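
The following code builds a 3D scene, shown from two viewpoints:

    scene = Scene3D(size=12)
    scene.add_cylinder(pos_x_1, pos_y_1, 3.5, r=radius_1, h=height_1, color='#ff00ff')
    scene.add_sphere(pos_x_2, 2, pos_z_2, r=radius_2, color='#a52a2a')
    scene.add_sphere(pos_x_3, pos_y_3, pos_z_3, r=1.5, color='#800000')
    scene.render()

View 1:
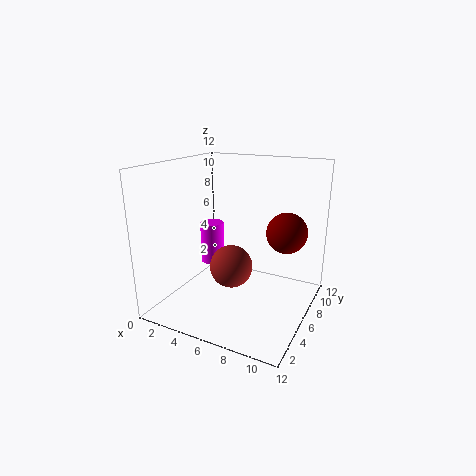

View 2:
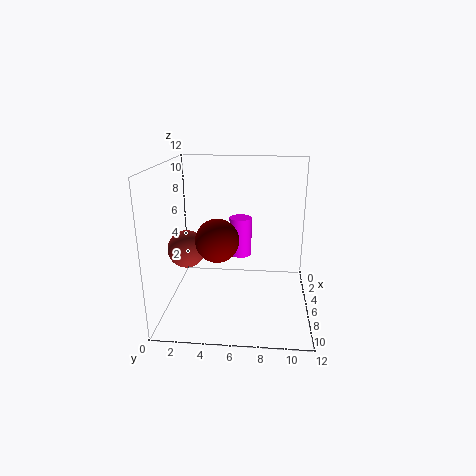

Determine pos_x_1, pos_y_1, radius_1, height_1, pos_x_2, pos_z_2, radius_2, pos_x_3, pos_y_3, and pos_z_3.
pos_x_1 = 3.5; pos_y_1 = 6; radius_1 = 1; height_1 = 3.5; pos_x_2 = 7.5; pos_z_2 = 5.5; radius_2 = 1.5; pos_x_3 = 10.5; pos_y_3 = 5; pos_z_3 = 7.5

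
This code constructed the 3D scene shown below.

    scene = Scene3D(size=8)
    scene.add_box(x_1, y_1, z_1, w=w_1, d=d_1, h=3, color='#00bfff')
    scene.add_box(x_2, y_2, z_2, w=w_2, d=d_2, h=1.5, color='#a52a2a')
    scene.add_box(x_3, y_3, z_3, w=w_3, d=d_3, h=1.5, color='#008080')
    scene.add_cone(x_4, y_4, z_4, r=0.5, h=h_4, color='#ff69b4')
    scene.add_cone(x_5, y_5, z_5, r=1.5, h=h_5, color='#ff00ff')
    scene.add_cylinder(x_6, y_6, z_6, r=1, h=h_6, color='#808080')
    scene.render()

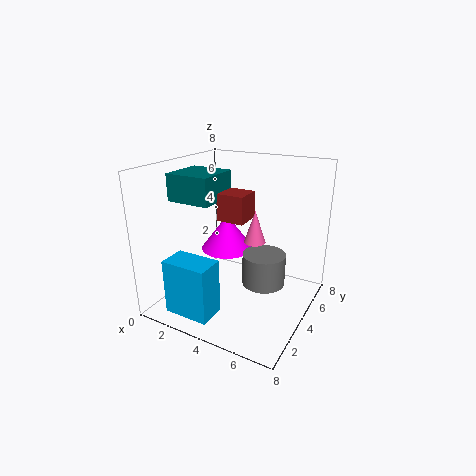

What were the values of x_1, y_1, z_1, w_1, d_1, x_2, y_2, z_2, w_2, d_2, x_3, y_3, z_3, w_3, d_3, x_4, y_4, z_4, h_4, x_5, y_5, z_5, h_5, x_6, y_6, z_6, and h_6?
x_1 = 1.5; y_1 = 0.5; z_1 = 0.5; w_1 = 2.5; d_1 = 1.5; x_2 = 3; y_2 = 3.5; z_2 = 5; w_2 = 1.5; d_2 = 1.5; x_3 = 0.5; y_3 = 2.5; z_3 = 6; w_3 = 2.5; d_3 = 2.5; x_4 = 6; y_4 = 2; z_4 = 5; h_4 = 1.5; x_5 = 3; y_5 = 4.5; z_5 = 3; h_5 = 2; x_6 = 6.5; y_6 = 2; z_6 = 3; h_6 = 1.5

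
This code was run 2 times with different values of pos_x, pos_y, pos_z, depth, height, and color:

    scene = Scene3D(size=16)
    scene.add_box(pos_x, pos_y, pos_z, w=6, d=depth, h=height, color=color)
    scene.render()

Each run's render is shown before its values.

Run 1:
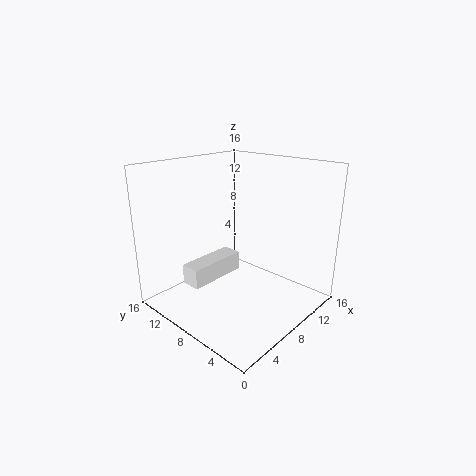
pos_x = 1; pos_y = 7; pos_z = 5; depth = 2; height = 2; color = 'white'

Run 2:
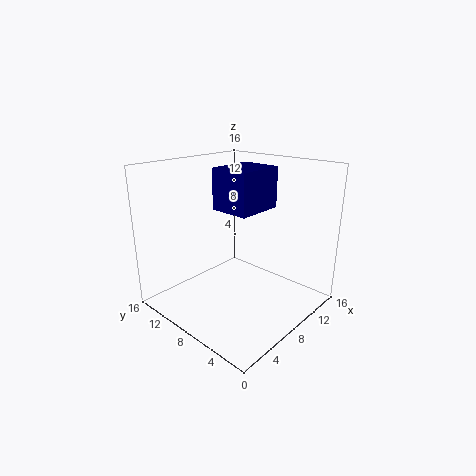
pos_x = 9; pos_y = 8; pos_z = 10; depth = 5; height = 5; color = 'navy'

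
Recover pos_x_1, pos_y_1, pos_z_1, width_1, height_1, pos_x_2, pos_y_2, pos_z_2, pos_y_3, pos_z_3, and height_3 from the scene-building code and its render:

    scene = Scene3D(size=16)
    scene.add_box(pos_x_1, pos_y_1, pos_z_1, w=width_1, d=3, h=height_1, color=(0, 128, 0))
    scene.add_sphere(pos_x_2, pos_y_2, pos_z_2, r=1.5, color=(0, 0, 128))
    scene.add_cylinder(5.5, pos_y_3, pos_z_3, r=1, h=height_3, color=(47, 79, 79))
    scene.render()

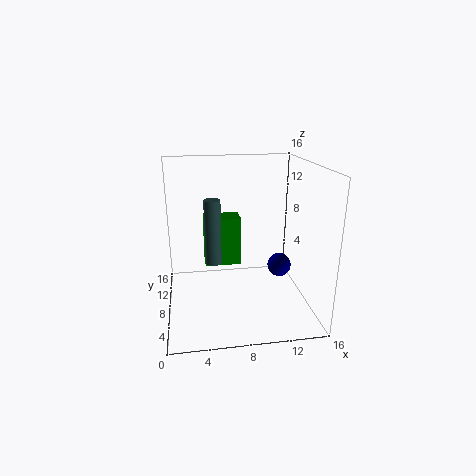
pos_x_1 = 4.5, pos_y_1 = 11.5, pos_z_1 = 3, width_1 = 4.5, height_1 = 6, pos_x_2 = 14, pos_y_2 = 11.5, pos_z_2 = 2.5, pos_y_3 = 11.5, pos_z_3 = 3.5, height_3 = 8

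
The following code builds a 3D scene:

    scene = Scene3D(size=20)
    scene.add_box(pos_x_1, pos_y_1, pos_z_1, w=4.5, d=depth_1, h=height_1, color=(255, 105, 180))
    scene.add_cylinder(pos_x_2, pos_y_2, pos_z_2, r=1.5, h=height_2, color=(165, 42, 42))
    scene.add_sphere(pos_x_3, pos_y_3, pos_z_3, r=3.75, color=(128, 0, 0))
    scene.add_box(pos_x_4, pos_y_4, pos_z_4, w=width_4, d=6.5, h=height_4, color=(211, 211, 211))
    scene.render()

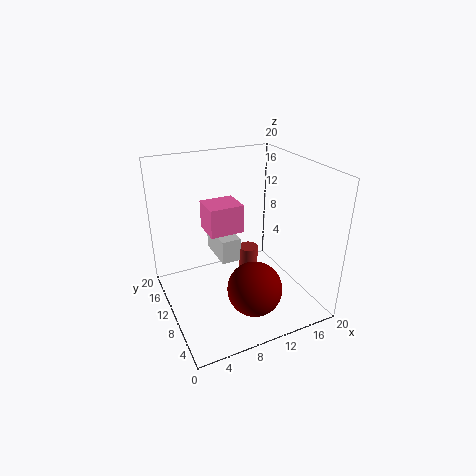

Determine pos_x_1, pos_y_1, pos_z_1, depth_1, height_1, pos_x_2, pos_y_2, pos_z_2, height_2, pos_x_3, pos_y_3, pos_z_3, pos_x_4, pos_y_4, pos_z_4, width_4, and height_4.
pos_x_1 = 5.5
pos_y_1 = 8.25
pos_z_1 = 11.75
depth_1 = 4
height_1 = 3.75
pos_x_2 = 13.5
pos_y_2 = 13.5
pos_z_2 = 1
height_2 = 5
pos_x_3 = 10.5
pos_y_3 = 5.75
pos_z_3 = 4
pos_x_4 = 9
pos_y_4 = 13.25
pos_z_4 = 4
width_4 = 3
height_4 = 3.75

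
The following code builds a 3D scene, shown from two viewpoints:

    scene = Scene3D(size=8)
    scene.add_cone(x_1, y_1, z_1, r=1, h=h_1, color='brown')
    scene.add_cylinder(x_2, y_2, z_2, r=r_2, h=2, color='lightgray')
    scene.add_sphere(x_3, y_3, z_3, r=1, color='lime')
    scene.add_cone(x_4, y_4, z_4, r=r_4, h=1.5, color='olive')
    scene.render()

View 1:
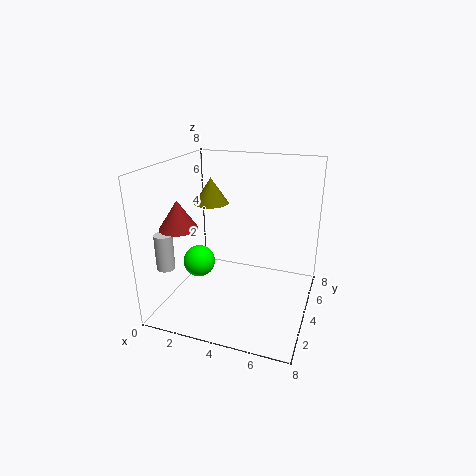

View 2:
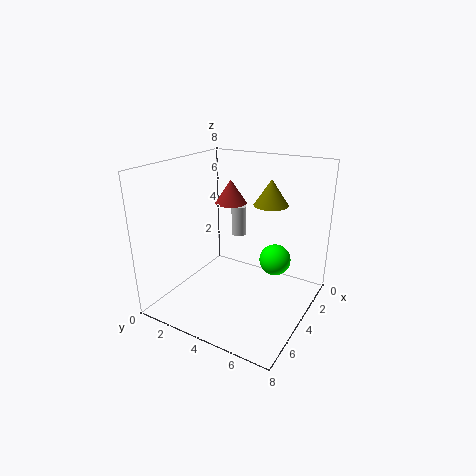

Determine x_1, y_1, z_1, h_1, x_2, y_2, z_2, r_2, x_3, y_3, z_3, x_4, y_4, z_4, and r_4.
x_1 = 1.5, y_1 = 2, z_1 = 5, h_1 = 1.5, x_2 = 0.5, y_2 = 2, z_2 = 2.5, r_2 = 0.5, x_3 = 1, y_3 = 5, z_3 = 1.5, x_4 = 2, y_4 = 5, z_4 = 5.5, r_4 = 1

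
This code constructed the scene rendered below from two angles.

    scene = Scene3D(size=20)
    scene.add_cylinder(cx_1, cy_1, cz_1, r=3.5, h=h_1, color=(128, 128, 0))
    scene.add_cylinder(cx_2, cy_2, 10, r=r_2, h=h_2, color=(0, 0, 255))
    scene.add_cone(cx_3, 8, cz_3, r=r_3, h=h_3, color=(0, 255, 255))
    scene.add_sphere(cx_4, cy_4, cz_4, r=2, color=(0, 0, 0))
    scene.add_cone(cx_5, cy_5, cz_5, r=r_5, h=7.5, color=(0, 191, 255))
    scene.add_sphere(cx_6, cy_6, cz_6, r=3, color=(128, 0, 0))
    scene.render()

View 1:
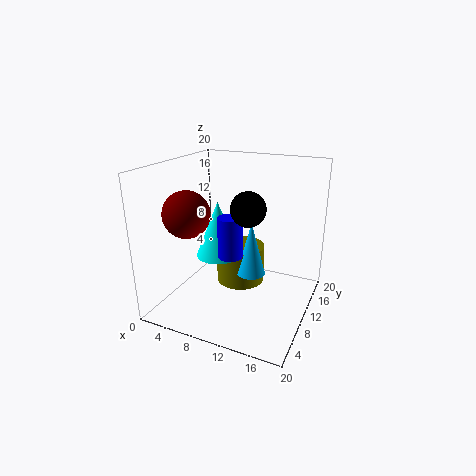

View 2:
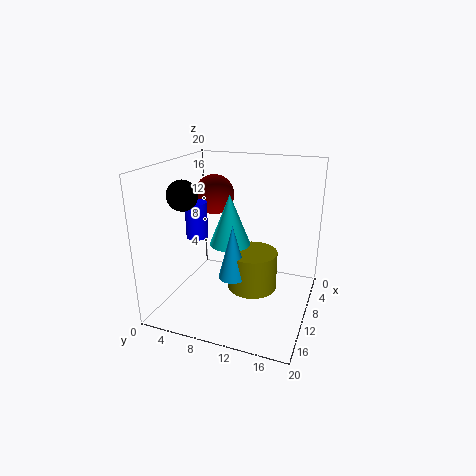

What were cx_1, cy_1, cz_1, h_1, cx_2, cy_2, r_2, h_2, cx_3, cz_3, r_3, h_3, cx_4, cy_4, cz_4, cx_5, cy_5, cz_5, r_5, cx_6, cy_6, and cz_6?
cx_1 = 9.5; cy_1 = 12; cz_1 = 2.5; h_1 = 5.5; cx_2 = 11.5; cy_2 = 4.5; r_2 = 1.5; h_2 = 5; cx_3 = 8; cz_3 = 8; r_3 = 3; h_3 = 7.5; cx_4 = 14; cy_4 = 4; cz_4 = 16.5; cx_5 = 12; cy_5 = 10; cz_5 = 5; r_5 = 2; cx_6 = 5.5; cy_6 = 4.5; cz_6 = 14.5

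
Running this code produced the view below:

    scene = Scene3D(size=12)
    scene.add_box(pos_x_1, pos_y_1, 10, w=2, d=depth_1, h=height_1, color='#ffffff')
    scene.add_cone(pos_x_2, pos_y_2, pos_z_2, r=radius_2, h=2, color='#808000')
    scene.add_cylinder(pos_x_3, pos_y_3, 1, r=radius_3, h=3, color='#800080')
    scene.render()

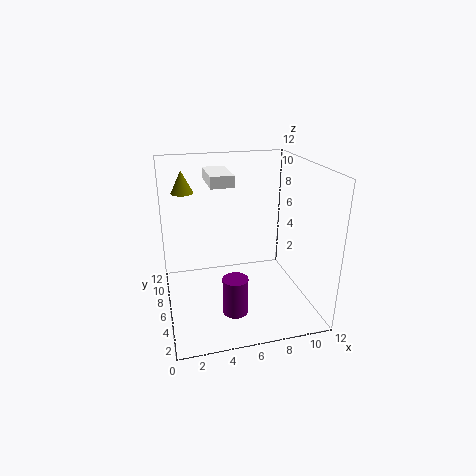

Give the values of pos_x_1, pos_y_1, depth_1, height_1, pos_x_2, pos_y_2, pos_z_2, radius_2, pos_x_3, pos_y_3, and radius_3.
pos_x_1 = 4; pos_y_1 = 7; depth_1 = 4; height_1 = 1; pos_x_2 = 2; pos_y_2 = 10; pos_z_2 = 9; radius_2 = 1; pos_x_3 = 5; pos_y_3 = 3; radius_3 = 1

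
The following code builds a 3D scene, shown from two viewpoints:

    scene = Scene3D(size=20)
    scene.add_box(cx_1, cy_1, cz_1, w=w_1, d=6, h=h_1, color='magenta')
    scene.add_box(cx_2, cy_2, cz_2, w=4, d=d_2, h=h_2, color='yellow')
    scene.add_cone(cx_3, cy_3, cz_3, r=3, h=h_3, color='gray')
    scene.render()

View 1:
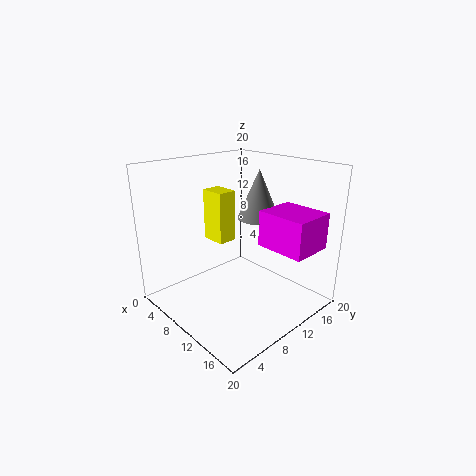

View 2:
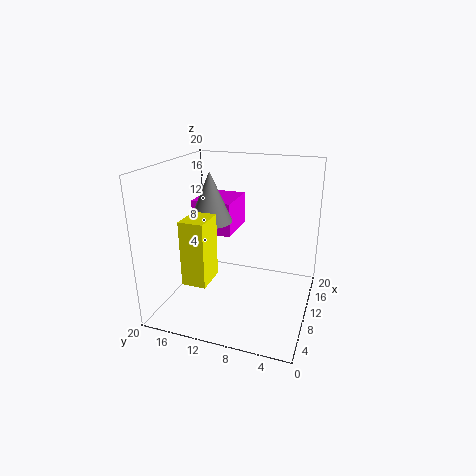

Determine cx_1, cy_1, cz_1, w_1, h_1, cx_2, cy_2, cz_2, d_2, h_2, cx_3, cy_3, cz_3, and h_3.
cx_1 = 12, cy_1 = 12, cz_1 = 9, w_1 = 7, h_1 = 5, cx_2 = 1, cy_2 = 11, cz_2 = 7, d_2 = 3, h_2 = 8, cx_3 = 10, cy_3 = 14, cz_3 = 12, h_3 = 7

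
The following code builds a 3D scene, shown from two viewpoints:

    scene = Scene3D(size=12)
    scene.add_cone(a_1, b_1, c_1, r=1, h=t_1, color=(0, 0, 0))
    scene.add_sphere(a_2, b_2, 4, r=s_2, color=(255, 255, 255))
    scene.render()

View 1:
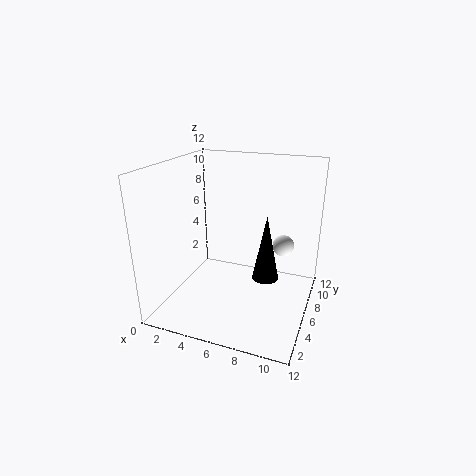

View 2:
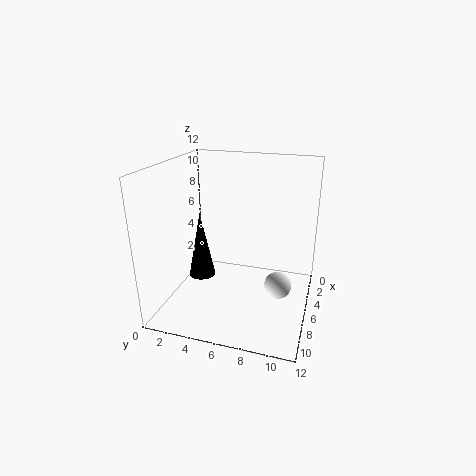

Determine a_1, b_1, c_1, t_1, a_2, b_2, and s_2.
a_1 = 9; b_1 = 4; c_1 = 4; t_1 = 5; a_2 = 9; b_2 = 10; s_2 = 1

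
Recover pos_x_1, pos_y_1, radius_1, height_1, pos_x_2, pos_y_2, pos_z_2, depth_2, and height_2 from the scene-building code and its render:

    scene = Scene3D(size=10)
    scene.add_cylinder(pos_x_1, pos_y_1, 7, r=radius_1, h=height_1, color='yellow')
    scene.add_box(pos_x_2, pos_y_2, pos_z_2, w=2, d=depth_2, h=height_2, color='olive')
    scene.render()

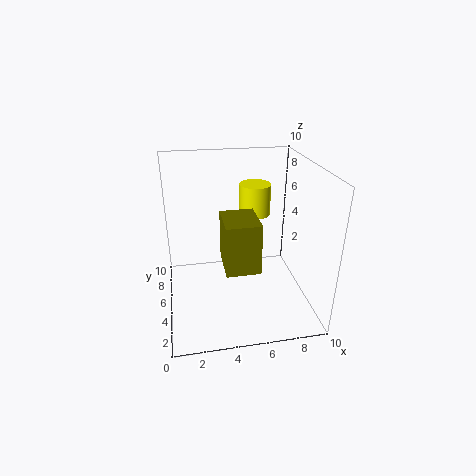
pos_x_1 = 6; pos_y_1 = 4.5; radius_1 = 1; height_1 = 2; pos_x_2 = 3.5; pos_y_2 = 0.5; pos_z_2 = 5; depth_2 = 2.5; height_2 = 3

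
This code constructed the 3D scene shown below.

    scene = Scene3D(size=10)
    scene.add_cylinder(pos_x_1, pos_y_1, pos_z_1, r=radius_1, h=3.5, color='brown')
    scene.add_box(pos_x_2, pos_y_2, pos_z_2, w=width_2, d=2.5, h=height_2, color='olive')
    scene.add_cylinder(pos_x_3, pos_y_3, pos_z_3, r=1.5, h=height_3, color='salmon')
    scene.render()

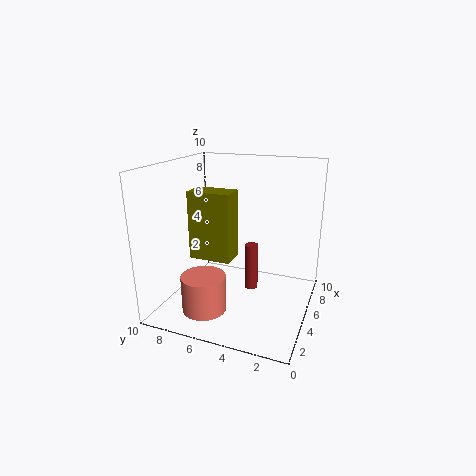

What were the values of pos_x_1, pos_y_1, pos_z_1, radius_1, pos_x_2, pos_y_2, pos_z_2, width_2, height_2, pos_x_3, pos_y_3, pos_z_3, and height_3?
pos_x_1 = 6.5
pos_y_1 = 4.5
pos_z_1 = 0.5
radius_1 = 0.5
pos_x_2 = 1
pos_y_2 = 4
pos_z_2 = 5
width_2 = 1.5
height_2 = 4
pos_x_3 = 2.5
pos_y_3 = 6.5
pos_z_3 = 0.5
height_3 = 2.5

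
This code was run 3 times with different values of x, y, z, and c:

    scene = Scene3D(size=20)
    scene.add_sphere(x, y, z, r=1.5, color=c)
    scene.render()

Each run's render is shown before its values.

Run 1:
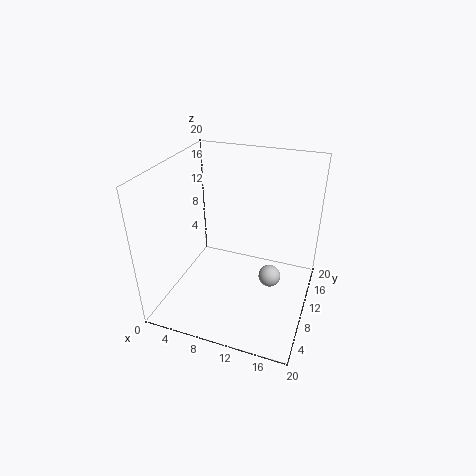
x = 15; y = 9; z = 5.5; c = 'lightgray'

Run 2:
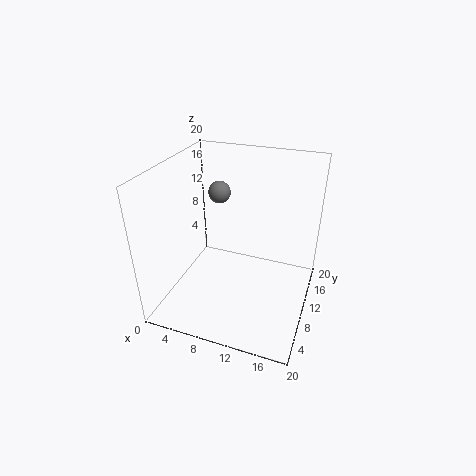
x = 7; y = 11; z = 16; c = 'gray'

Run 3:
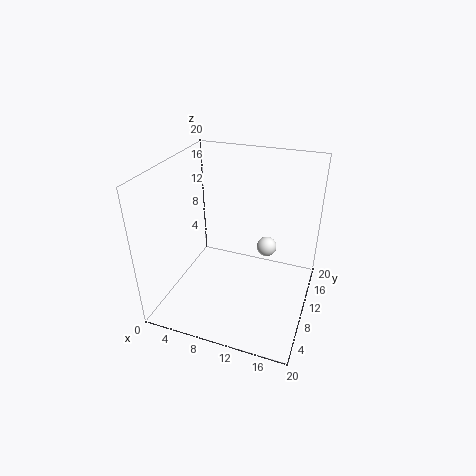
x = 13; y = 14.5; z = 6.5; c = 'white'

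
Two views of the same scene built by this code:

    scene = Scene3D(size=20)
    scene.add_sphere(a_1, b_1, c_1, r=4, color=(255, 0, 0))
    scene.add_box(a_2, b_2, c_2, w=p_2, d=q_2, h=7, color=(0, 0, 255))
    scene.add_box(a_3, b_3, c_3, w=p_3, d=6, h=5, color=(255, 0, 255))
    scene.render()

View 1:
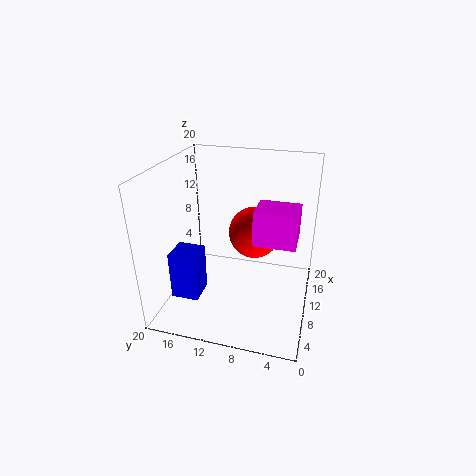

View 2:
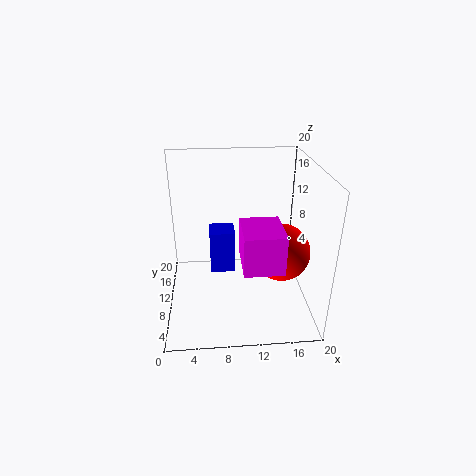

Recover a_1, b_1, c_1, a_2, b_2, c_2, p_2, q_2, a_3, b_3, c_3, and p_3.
a_1 = 16
b_1 = 9
c_1 = 8
a_2 = 6
b_2 = 15
c_2 = 1
p_2 = 4
q_2 = 4
a_3 = 10
b_3 = 2
c_3 = 9
p_3 = 5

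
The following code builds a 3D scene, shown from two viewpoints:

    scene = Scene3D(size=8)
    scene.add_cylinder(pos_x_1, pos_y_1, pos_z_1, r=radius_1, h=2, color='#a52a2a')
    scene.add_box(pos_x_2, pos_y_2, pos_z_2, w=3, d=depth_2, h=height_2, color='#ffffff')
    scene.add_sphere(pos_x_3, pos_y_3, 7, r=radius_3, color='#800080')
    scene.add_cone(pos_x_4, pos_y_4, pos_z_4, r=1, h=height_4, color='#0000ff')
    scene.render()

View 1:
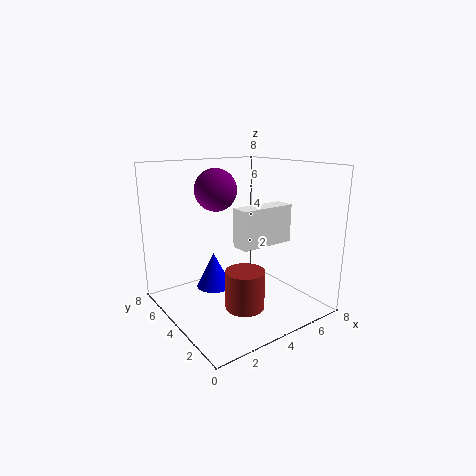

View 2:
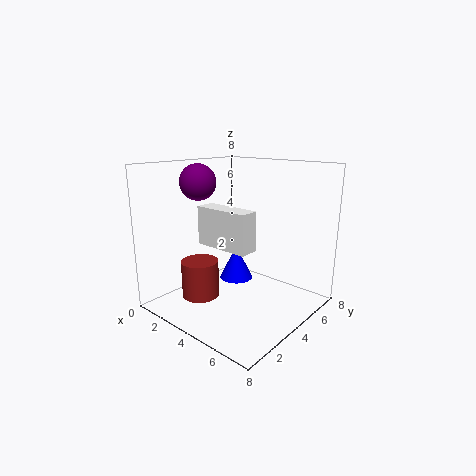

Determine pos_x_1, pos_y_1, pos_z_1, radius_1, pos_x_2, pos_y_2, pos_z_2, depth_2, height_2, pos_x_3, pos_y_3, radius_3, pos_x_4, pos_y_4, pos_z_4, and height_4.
pos_x_1 = 3
pos_y_1 = 2
pos_z_1 = 1
radius_1 = 1
pos_x_2 = 3
pos_y_2 = 2
pos_z_2 = 4
depth_2 = 1
height_2 = 2
pos_x_3 = 2
pos_y_3 = 3
radius_3 = 1
pos_x_4 = 3
pos_y_4 = 5
pos_z_4 = 1
height_4 = 2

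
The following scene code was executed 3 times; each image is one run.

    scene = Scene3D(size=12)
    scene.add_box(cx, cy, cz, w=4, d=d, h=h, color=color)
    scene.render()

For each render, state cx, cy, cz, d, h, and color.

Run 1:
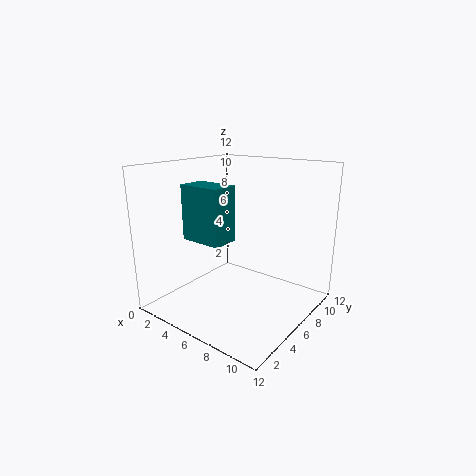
cx = 0.5; cy = 5; cz = 5; d = 2.5; h = 5; color = 'teal'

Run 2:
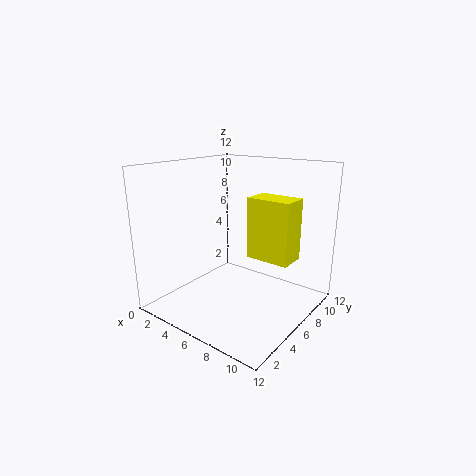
cx = 5.5; cy = 8; cz = 3.5; d = 2.5; h = 5.5; color = 'yellow'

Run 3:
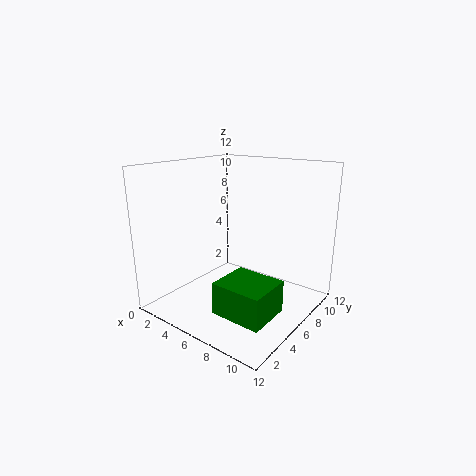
cx = 7; cy = 1.5; cz = 1.5; d = 3.5; h = 2.5; color = 'green'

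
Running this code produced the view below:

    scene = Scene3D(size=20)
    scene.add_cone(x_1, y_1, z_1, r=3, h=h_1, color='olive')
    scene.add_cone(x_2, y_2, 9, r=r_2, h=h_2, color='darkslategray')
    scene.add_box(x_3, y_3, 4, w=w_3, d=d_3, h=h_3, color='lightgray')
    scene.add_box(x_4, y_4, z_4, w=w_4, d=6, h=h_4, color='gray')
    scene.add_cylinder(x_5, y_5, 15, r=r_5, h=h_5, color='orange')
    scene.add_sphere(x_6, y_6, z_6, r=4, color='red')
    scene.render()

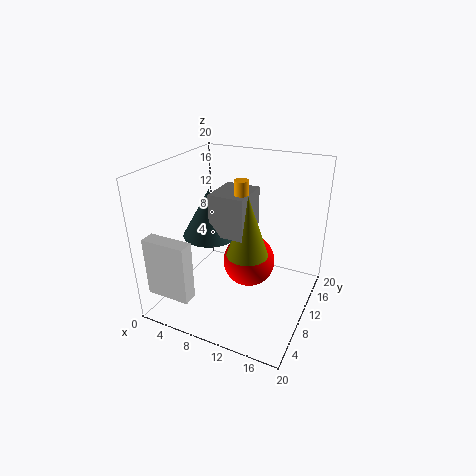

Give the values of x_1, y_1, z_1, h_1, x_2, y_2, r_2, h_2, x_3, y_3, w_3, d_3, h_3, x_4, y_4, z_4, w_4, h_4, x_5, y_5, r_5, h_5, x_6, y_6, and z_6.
x_1 = 11, y_1 = 11, z_1 = 7, h_1 = 9, x_2 = 5, y_2 = 11, r_2 = 4, h_2 = 7, x_3 = 1, y_3 = 1, w_3 = 6, d_3 = 2, h_3 = 8, x_4 = 6, y_4 = 9, z_4 = 10, w_4 = 5, h_4 = 6, x_5 = 10, y_5 = 11, r_5 = 1, h_5 = 3, x_6 = 10, y_6 = 14, z_6 = 4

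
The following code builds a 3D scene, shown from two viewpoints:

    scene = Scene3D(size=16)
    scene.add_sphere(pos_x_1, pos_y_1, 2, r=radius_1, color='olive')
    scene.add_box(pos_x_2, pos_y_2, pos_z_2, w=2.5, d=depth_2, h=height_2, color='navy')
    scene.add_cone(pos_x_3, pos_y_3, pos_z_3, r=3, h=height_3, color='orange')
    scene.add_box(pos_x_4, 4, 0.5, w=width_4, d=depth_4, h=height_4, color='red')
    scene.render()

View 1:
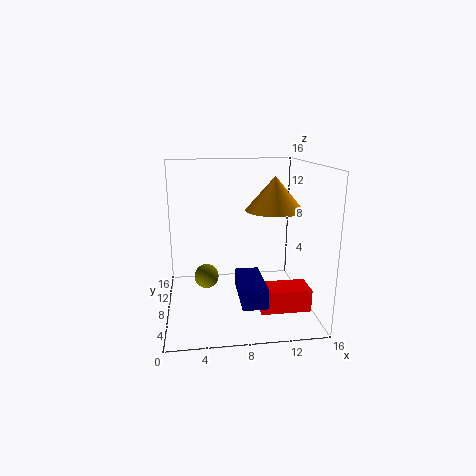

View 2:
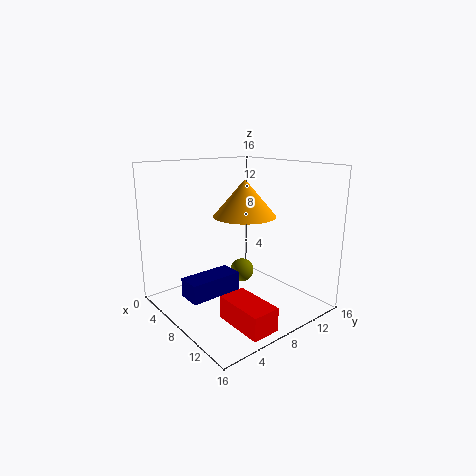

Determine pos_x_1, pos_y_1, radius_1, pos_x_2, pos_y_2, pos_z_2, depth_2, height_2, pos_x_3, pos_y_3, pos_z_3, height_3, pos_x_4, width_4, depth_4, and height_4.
pos_x_1 = 4.5, pos_y_1 = 11.5, radius_1 = 1.5, pos_x_2 = 7.5, pos_y_2 = 1, pos_z_2 = 3, depth_2 = 5.5, height_2 = 2, pos_x_3 = 11.5, pos_y_3 = 6, pos_z_3 = 11.5, height_3 = 3.5, pos_x_4 = 10, width_4 = 5.5, depth_4 = 3, height_4 = 2.5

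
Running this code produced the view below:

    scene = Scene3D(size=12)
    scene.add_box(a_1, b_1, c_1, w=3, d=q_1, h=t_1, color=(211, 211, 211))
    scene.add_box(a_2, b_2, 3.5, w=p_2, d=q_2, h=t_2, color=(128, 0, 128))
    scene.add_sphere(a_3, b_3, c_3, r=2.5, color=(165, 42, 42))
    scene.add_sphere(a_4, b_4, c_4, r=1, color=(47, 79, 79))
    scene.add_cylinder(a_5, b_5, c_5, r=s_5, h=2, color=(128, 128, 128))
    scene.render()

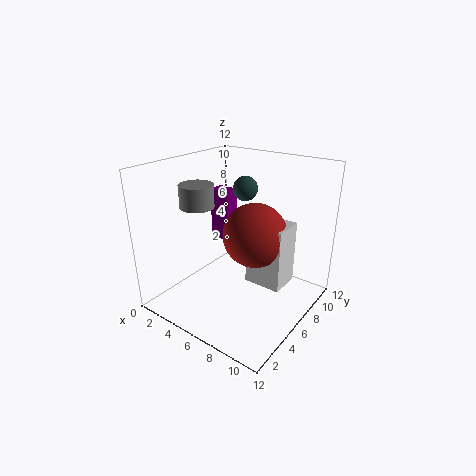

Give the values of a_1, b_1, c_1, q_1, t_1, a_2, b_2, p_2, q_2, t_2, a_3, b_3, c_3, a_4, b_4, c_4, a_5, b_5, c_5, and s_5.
a_1 = 7.5; b_1 = 5; c_1 = 3; q_1 = 2.5; t_1 = 5; a_2 = 0.5; b_2 = 9; p_2 = 2; q_2 = 1.5; t_2 = 5; a_3 = 8; b_3 = 5.5; c_3 = 7; a_4 = 6; b_4 = 7; c_4 = 10; a_5 = 2; b_5 = 5.5; c_5 = 8; s_5 = 1.5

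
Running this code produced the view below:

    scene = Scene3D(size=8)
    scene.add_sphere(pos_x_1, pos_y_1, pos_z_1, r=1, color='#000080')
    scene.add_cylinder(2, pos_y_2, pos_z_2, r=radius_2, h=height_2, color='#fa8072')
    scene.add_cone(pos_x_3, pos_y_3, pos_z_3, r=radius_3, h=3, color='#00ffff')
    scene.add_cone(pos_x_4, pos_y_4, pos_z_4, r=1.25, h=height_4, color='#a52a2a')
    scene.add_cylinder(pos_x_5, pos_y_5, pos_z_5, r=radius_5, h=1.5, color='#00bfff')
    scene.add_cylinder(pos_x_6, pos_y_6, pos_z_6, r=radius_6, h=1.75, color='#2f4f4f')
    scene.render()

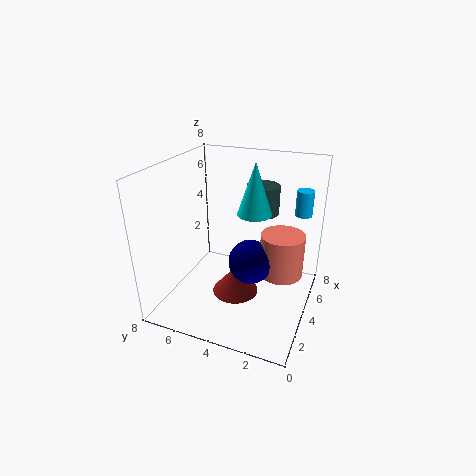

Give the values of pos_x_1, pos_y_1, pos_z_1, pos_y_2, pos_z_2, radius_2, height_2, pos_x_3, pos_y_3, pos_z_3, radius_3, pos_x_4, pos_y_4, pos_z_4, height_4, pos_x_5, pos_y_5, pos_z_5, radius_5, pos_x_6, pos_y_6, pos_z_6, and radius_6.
pos_x_1 = 1.25, pos_y_1 = 2.25, pos_z_1 = 4.5, pos_y_2 = 1, pos_z_2 = 3.75, radius_2 = 1, height_2 = 2, pos_x_3 = 5.25, pos_y_3 = 3.5, pos_z_3 = 5, radius_3 = 1, pos_x_4 = 3, pos_y_4 = 3.75, pos_z_4 = 1.25, height_4 = 1.5, pos_x_5 = 6.75, pos_y_5 = 1, pos_z_5 = 4.75, radius_5 = 0.5, pos_x_6 = 6.75, pos_y_6 = 3.5, pos_z_6 = 4.5, radius_6 = 1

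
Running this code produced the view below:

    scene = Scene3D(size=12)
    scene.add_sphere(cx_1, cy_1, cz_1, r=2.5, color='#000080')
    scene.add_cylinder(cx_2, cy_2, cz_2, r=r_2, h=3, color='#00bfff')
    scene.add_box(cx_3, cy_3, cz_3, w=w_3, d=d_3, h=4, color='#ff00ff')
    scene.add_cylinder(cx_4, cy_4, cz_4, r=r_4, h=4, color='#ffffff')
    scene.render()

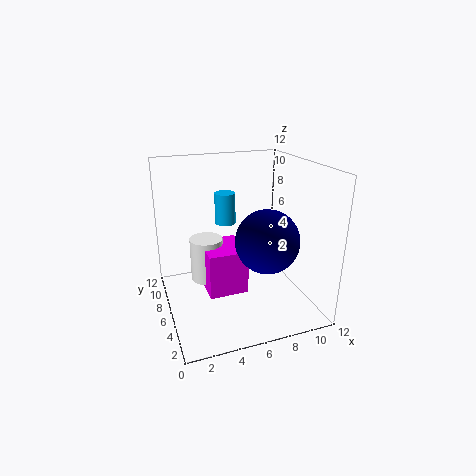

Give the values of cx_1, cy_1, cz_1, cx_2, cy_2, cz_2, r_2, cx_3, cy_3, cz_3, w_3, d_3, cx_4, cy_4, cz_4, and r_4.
cx_1 = 7.5
cy_1 = 3.5
cz_1 = 6.5
cx_2 = 6.5
cy_2 = 11
cz_2 = 5.5
r_2 = 1
cx_3 = 3.5
cy_3 = 6
cz_3 = 0.5
w_3 = 3.5
d_3 = 4
cx_4 = 4
cy_4 = 9
cz_4 = 1
r_4 = 1.5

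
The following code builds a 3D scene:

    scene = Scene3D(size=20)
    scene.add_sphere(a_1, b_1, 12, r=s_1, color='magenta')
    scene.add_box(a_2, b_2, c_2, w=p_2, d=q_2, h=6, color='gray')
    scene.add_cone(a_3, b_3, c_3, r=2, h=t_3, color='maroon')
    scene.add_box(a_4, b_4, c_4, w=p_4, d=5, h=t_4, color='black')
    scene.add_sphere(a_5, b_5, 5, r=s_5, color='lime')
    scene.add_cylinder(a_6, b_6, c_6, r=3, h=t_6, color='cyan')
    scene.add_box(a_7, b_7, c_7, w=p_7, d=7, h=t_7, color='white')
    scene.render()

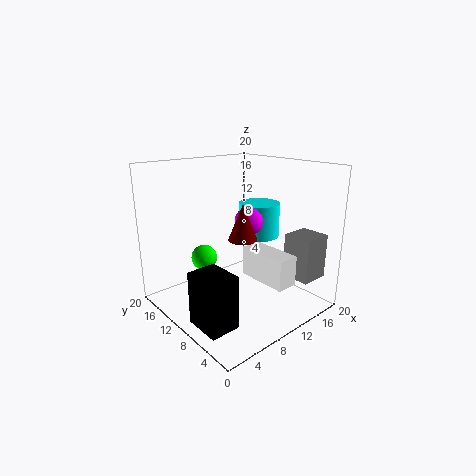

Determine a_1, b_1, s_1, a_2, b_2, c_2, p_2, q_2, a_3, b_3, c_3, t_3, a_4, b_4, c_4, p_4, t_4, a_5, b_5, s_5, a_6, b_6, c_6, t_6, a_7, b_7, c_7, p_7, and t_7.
a_1 = 12; b_1 = 10; s_1 = 2; a_2 = 14; b_2 = 1; c_2 = 5; p_2 = 4; q_2 = 4; a_3 = 10; b_3 = 9; c_3 = 10; t_3 = 5; a_4 = 1; b_4 = 4; c_4 = 1; p_4 = 4; t_4 = 7; a_5 = 9; b_5 = 17; s_5 = 2; a_6 = 15; b_6 = 11; c_6 = 9; t_6 = 5; a_7 = 10; b_7 = 2; c_7 = 5; p_7 = 3; t_7 = 4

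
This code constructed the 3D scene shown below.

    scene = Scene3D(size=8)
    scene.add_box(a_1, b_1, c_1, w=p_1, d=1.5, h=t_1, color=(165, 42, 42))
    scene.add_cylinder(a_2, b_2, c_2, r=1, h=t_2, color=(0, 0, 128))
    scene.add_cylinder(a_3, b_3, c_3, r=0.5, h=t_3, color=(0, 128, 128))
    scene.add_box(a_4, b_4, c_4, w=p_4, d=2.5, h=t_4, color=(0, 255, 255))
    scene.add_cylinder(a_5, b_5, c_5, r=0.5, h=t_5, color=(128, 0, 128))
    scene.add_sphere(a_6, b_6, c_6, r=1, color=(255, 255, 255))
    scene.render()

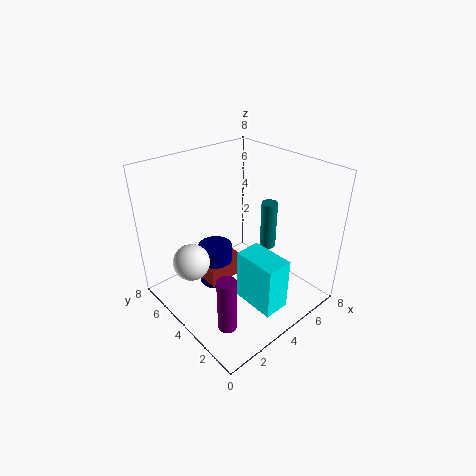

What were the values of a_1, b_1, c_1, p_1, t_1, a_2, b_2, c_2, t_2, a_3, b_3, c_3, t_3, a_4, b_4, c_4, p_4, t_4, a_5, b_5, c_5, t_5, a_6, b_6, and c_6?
a_1 = 2.5, b_1 = 4.5, c_1 = 1, p_1 = 2.5, t_1 = 1, a_2 = 3.5, b_2 = 5.5, c_2 = 0.5, t_2 = 2.5, a_3 = 7, b_3 = 4.5, c_3 = 2, t_3 = 3, a_4 = 3.5, b_4 = 1, c_4 = 0.5, p_4 = 1.5, t_4 = 3, a_5 = 1.5, b_5 = 2, c_5 = 0.5, t_5 = 3, a_6 = 1.5, b_6 = 5, c_6 = 3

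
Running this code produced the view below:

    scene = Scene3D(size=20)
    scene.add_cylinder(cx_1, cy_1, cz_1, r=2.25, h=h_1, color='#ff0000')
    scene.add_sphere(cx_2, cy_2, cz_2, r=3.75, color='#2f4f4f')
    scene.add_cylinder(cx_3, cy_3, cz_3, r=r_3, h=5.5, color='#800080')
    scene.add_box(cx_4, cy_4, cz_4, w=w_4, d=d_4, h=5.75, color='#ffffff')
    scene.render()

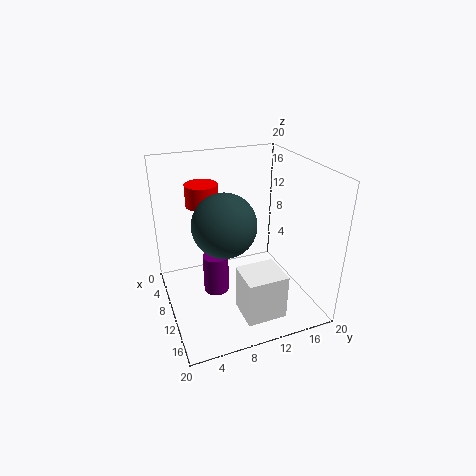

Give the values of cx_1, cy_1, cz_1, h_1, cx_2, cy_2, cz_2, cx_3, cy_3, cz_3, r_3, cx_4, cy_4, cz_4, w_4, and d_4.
cx_1 = 6.75; cy_1 = 6; cz_1 = 14.25; h_1 = 3; cx_2 = 15.25; cy_2 = 6.25; cz_2 = 15; cx_3 = 10.5; cy_3 = 6.5; cz_3 = 2.75; r_3 = 1.75; cx_4 = 15.5; cy_4 = 7.5; cz_4 = 3.5; w_4 = 4.5; d_4 = 5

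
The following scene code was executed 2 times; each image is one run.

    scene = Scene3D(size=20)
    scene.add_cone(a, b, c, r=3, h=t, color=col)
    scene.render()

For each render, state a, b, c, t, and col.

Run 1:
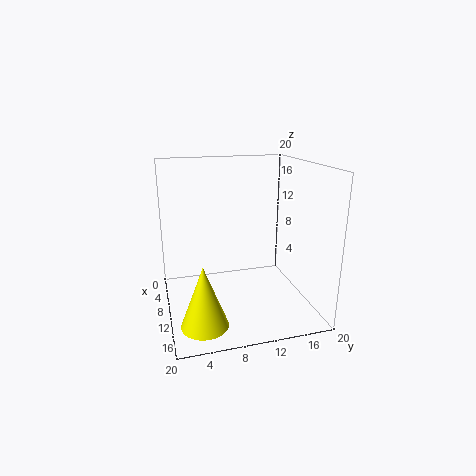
a = 16
b = 4
c = 1
t = 8
col = 'yellow'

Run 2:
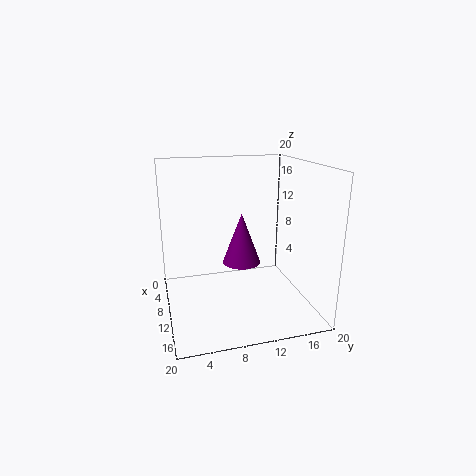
a = 5
b = 12
c = 4
t = 8
col = 'purple'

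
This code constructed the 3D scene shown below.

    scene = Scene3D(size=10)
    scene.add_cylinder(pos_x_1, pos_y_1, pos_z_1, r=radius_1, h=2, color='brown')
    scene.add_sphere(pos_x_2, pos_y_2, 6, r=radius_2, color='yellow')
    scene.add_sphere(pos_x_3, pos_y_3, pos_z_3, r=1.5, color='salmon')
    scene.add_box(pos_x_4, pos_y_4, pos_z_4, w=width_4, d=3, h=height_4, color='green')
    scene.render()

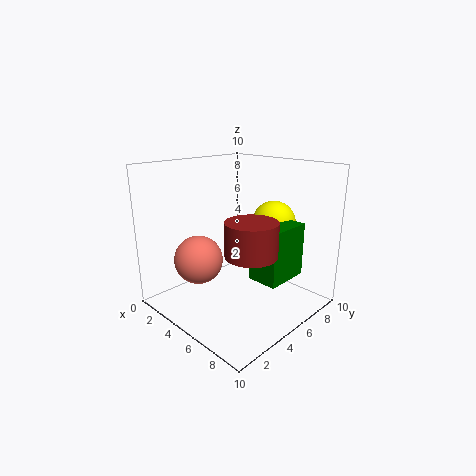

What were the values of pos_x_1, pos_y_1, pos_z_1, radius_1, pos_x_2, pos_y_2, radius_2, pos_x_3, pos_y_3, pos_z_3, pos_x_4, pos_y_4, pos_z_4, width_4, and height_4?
pos_x_1 = 8.5, pos_y_1 = 2.5, pos_z_1 = 5.5, radius_1 = 1.5, pos_x_2 = 6.5, pos_y_2 = 7, radius_2 = 1.5, pos_x_3 = 5, pos_y_3 = 1.5, pos_z_3 = 4.5, pos_x_4 = 7, pos_y_4 = 4, pos_z_4 = 3, width_4 = 2, height_4 = 3.5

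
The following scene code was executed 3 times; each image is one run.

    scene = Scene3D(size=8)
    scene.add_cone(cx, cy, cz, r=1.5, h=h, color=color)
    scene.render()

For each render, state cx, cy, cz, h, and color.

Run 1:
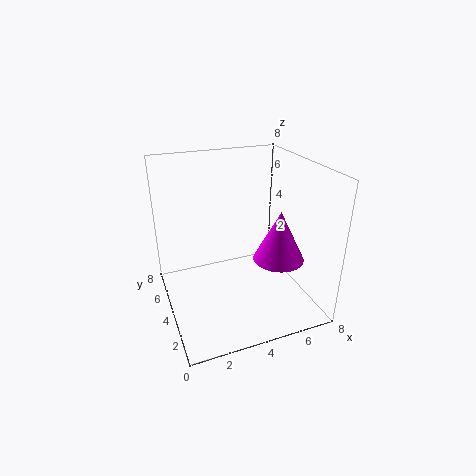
cx = 6.5, cy = 3.75, cz = 2.25, h = 3, color = 'magenta'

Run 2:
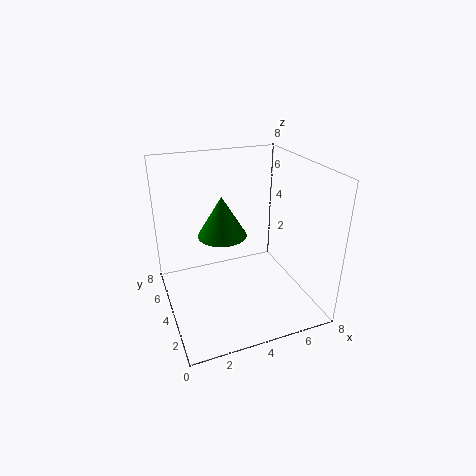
cx = 3.75, cy = 6, cz = 3.25, h = 2.5, color = 'green'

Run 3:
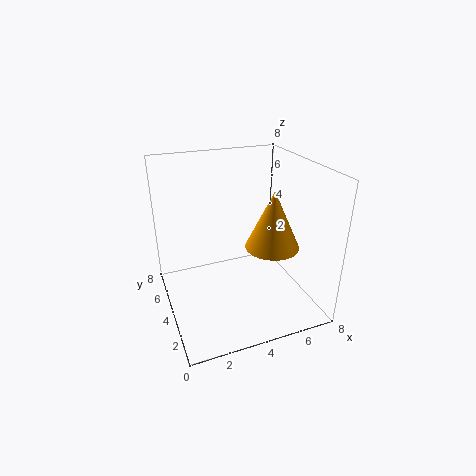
cx = 5.75, cy = 3.25, cz = 3.5, h = 3.25, color = 'orange'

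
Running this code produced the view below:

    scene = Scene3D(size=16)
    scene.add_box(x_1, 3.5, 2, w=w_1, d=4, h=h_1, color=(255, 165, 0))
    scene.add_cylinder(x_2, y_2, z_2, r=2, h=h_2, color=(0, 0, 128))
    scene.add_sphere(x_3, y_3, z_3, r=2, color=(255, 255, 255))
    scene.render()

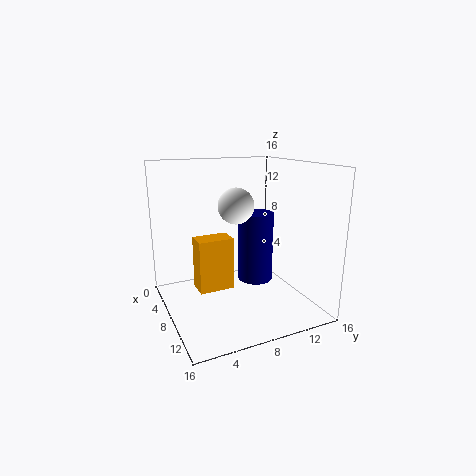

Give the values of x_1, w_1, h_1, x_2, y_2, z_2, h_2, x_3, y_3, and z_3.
x_1 = 5.5
w_1 = 2.5
h_1 = 6
x_2 = 7.5
y_2 = 10.5
z_2 = 2.5
h_2 = 8
x_3 = 7.5
y_3 = 8
z_3 = 11.5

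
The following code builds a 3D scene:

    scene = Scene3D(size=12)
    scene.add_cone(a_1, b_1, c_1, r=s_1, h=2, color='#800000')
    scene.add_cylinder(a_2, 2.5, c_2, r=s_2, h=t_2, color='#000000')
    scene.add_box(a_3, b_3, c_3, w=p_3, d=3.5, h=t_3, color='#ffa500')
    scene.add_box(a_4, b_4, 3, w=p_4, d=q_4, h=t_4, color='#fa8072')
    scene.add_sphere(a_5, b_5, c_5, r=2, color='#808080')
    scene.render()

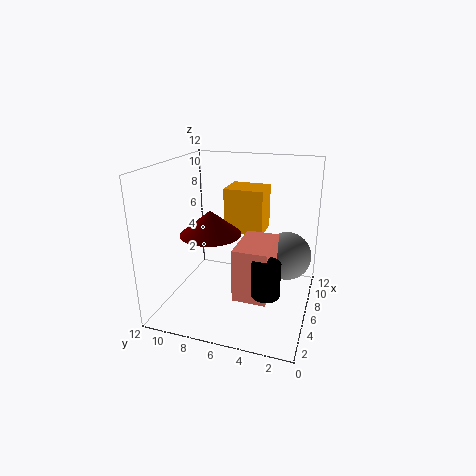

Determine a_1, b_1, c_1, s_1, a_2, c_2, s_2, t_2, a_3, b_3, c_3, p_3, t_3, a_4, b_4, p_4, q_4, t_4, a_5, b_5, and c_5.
a_1 = 5
b_1 = 8
c_1 = 6.5
s_1 = 2.5
a_2 = 1.5
c_2 = 4
s_2 = 1
t_2 = 2.5
a_3 = 8
b_3 = 4.5
c_3 = 5.5
p_3 = 3
t_3 = 4
a_4 = 1.5
b_4 = 2.5
p_4 = 4
q_4 = 2.5
t_4 = 4
a_5 = 7
b_5 = 2
c_5 = 4.5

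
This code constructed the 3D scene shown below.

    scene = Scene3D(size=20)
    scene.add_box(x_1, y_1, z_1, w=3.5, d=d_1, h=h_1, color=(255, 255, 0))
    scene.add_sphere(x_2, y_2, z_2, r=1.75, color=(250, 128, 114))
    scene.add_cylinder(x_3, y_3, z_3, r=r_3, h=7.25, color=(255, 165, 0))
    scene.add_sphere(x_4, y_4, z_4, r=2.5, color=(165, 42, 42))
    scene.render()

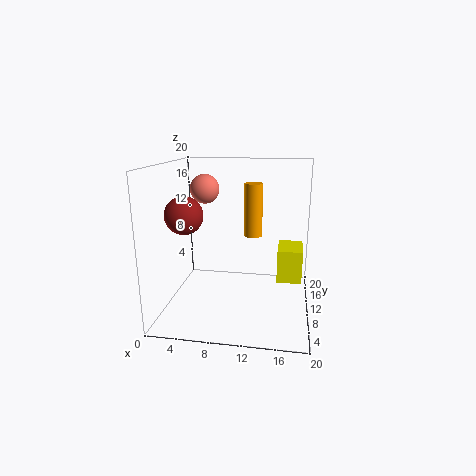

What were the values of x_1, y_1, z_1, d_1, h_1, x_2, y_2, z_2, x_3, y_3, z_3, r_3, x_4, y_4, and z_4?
x_1 = 15.5, y_1 = 10.25, z_1 = 3.5, d_1 = 5, h_1 = 4.75, x_2 = 6.75, y_2 = 5.5, z_2 = 17.5, x_3 = 12, y_3 = 10.75, z_3 = 10.25, r_3 = 1.25, x_4 = 3.5, y_4 = 6.75, z_4 = 13.75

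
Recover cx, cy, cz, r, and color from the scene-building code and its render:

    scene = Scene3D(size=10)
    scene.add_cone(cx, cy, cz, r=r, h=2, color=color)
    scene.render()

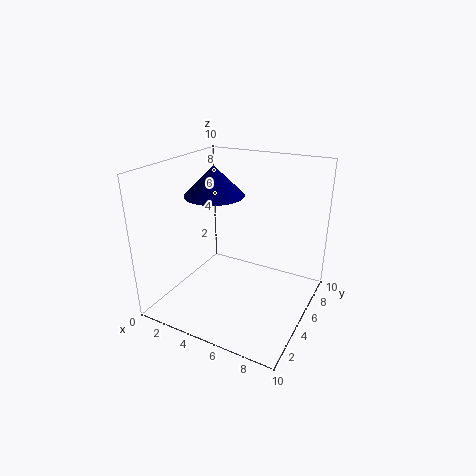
cx = 3.5; cy = 4.5; cz = 8; r = 2; color = 'navy'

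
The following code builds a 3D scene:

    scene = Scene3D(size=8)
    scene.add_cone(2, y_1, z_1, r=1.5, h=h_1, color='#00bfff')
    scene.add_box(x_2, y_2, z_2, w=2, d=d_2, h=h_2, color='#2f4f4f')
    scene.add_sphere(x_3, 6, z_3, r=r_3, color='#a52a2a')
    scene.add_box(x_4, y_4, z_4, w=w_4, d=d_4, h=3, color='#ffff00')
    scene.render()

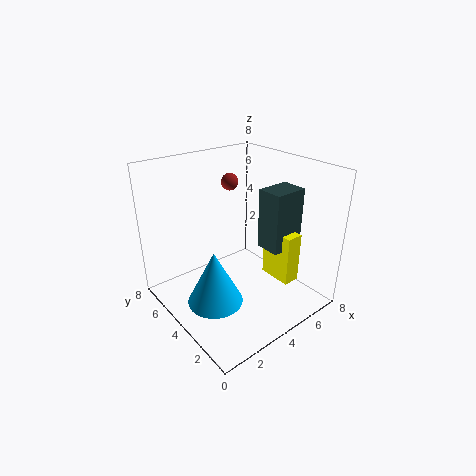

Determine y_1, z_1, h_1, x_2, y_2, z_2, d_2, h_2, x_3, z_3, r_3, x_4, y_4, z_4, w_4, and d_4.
y_1 = 3.5; z_1 = 1; h_1 = 3; x_2 = 5.5; y_2 = 2.5; z_2 = 3; d_2 = 1.5; h_2 = 3.5; x_3 = 5; z_3 = 6.5; r_3 = 0.5; x_4 = 6; y_4 = 2; z_4 = 1; w_4 = 1; d_4 = 2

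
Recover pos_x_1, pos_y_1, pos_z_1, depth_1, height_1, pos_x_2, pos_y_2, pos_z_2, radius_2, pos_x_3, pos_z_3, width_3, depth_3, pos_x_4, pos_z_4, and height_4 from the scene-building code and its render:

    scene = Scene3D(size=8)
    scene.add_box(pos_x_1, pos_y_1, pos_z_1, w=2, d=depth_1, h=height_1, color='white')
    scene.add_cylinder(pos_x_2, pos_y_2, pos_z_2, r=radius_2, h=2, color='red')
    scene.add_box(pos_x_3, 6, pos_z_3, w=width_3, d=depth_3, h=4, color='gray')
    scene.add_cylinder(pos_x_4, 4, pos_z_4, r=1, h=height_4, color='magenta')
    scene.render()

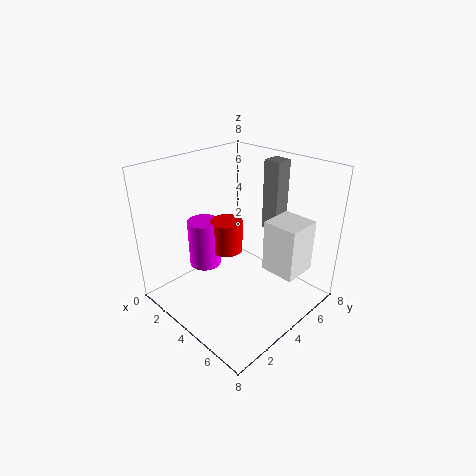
pos_x_1 = 5; pos_y_1 = 5; pos_z_1 = 2; depth_1 = 2; height_1 = 3; pos_x_2 = 2; pos_y_2 = 5; pos_z_2 = 2; radius_2 = 1; pos_x_3 = 4; pos_z_3 = 4; width_3 = 1; depth_3 = 1; pos_x_4 = 1; pos_z_4 = 1; height_4 = 3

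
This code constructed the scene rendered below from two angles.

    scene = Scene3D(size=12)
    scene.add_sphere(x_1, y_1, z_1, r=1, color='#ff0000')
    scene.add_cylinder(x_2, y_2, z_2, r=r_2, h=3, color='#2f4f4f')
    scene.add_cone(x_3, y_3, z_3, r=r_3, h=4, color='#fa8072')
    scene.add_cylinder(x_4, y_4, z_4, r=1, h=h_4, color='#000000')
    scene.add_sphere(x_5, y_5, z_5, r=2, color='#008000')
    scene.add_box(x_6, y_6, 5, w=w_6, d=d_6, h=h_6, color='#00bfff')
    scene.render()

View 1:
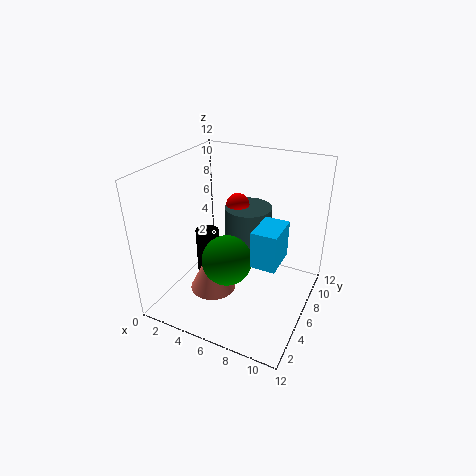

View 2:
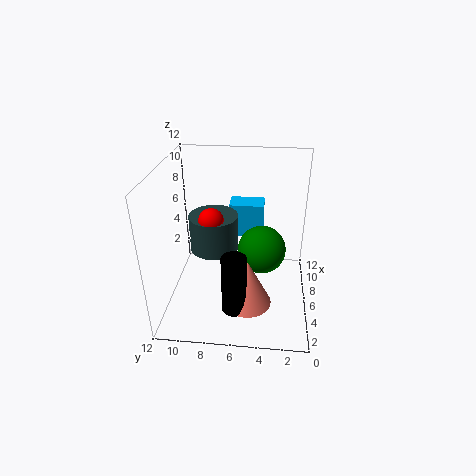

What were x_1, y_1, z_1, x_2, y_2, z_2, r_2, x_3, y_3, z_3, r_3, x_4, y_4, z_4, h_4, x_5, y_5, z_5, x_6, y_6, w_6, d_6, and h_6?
x_1 = 5, y_1 = 8, z_1 = 8, x_2 = 6, y_2 = 8, z_2 = 5, r_2 = 2, x_3 = 4, y_3 = 5, z_3 = 1, r_3 = 2, x_4 = 3, y_4 = 6, z_4 = 1, h_4 = 5, x_5 = 6, y_5 = 4, z_5 = 5, x_6 = 8, y_6 = 4, w_6 = 2, d_6 = 3, h_6 = 3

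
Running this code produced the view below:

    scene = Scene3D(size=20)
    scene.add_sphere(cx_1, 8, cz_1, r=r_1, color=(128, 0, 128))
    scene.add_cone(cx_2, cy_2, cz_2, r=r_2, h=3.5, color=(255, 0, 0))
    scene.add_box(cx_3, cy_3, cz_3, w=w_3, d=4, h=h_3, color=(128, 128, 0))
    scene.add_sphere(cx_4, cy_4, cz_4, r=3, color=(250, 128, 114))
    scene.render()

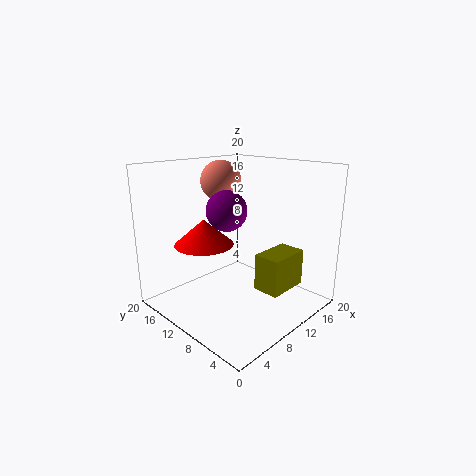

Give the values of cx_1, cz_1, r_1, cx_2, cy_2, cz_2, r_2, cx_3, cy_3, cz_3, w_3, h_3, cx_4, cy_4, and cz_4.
cx_1 = 6, cz_1 = 15, r_1 = 2.5, cx_2 = 6, cy_2 = 12.5, cz_2 = 9.5, r_2 = 4, cx_3 = 12.5, cy_3 = 5, cz_3 = 1.5, w_3 = 6.5, h_3 = 5.5, cx_4 = 12, cy_4 = 15.5, cz_4 = 17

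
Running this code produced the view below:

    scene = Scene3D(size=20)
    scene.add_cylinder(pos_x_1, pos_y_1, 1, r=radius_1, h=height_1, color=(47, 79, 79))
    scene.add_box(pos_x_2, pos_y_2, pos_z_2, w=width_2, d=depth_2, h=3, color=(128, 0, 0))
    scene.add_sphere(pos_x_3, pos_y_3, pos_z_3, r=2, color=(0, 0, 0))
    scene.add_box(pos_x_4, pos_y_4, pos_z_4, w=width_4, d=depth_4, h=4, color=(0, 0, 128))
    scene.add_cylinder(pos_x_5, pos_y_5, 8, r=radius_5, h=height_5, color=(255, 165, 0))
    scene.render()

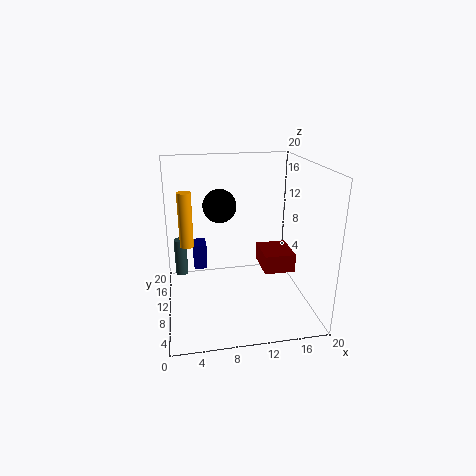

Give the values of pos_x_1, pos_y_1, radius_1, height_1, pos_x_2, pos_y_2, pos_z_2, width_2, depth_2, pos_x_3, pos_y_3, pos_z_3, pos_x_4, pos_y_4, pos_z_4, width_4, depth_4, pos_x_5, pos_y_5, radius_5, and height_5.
pos_x_1 = 2, pos_y_1 = 18, radius_1 = 1, height_1 = 6, pos_x_2 = 15, pos_y_2 = 13, pos_z_2 = 2, width_2 = 5, depth_2 = 6, pos_x_3 = 7, pos_y_3 = 6, pos_z_3 = 16, pos_x_4 = 4, pos_y_4 = 15, pos_z_4 = 3, width_4 = 2, depth_4 = 3, pos_x_5 = 3, pos_y_5 = 13, radius_5 = 1, height_5 = 8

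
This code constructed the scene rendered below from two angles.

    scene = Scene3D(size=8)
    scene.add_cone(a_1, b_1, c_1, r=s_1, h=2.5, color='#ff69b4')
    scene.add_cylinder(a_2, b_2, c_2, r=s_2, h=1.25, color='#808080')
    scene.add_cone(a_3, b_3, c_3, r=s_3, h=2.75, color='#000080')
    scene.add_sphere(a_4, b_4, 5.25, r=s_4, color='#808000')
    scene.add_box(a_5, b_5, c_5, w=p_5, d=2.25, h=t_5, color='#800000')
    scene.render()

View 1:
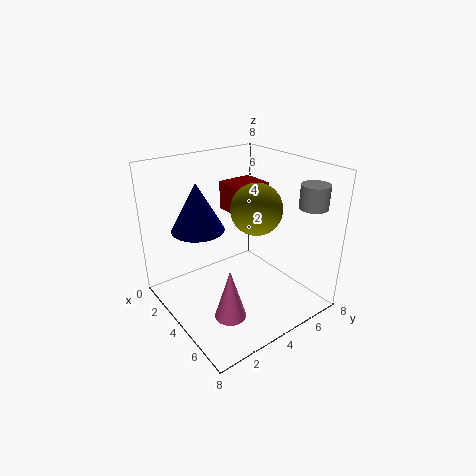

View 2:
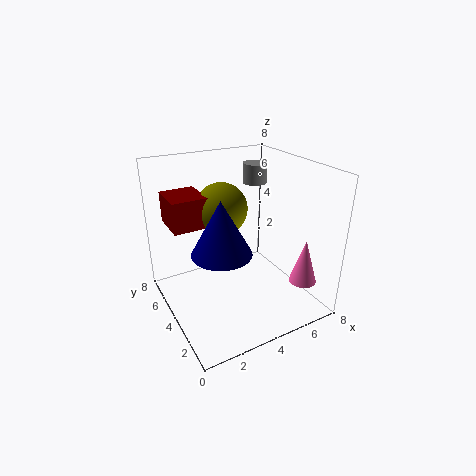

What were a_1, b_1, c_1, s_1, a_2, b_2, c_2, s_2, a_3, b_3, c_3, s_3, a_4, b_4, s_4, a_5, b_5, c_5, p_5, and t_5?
a_1 = 6.75
b_1 = 1.5
c_1 = 1.75
s_1 = 0.75
a_2 = 6.75
b_2 = 6.75
c_2 = 6
s_2 = 0.75
a_3 = 2.25
b_3 = 2.5
c_3 = 4.25
s_3 = 1.5
a_4 = 3.75
b_4 = 5.5
s_4 = 1.5
a_5 = 0.75
b_5 = 5
c_5 = 4.5
p_5 = 2
t_5 = 1.75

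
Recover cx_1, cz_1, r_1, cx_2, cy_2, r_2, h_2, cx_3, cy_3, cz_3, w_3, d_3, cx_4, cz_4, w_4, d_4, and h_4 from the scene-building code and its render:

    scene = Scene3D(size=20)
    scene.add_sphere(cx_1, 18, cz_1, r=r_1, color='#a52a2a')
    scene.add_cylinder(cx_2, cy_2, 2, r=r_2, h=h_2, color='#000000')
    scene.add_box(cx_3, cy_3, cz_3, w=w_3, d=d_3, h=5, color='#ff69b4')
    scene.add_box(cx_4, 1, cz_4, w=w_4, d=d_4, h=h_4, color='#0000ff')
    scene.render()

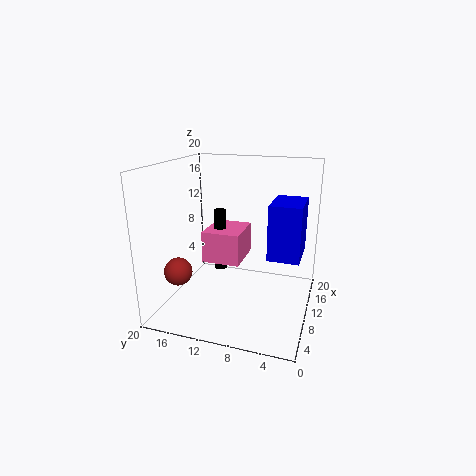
cx_1 = 7; cz_1 = 5; r_1 = 2; cx_2 = 16; cy_2 = 15; r_2 = 1; h_2 = 10; cx_3 = 13; cy_3 = 11; cz_3 = 4; w_3 = 7; d_3 = 6; cx_4 = 6; cz_4 = 9; w_4 = 6; d_4 = 4; h_4 = 7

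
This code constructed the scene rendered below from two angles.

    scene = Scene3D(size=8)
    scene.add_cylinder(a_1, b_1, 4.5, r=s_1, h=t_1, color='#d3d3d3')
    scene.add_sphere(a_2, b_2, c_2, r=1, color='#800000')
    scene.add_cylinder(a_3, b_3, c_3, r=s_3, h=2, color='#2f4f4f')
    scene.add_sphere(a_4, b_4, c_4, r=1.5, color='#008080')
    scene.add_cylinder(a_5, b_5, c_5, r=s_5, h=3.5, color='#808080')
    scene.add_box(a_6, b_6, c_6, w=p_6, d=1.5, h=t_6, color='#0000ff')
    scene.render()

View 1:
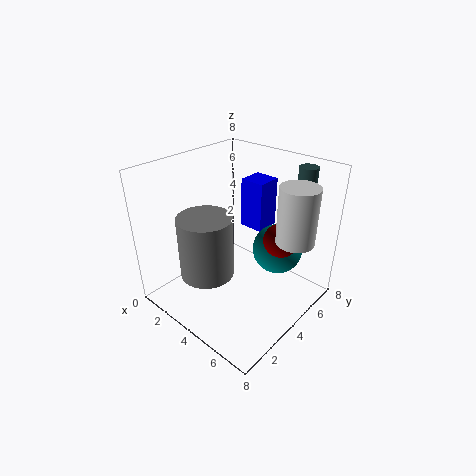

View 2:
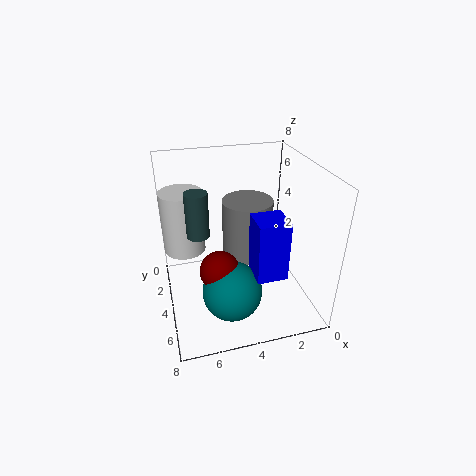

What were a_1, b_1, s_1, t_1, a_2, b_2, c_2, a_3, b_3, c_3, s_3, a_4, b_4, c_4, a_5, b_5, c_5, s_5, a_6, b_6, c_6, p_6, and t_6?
a_1 = 7, b_1 = 5, s_1 = 1, t_1 = 3, a_2 = 5.5, b_2 = 6, c_2 = 3.5, a_3 = 6.5, b_3 = 6.5, c_3 = 6, s_3 = 0.5, a_4 = 5, b_4 = 6.5, c_4 = 2.5, a_5 = 3, b_5 = 2.5, c_5 = 2, s_5 = 1.5, a_6 = 2.5, b_6 = 6, c_6 = 3.5, p_6 = 1.5, t_6 = 3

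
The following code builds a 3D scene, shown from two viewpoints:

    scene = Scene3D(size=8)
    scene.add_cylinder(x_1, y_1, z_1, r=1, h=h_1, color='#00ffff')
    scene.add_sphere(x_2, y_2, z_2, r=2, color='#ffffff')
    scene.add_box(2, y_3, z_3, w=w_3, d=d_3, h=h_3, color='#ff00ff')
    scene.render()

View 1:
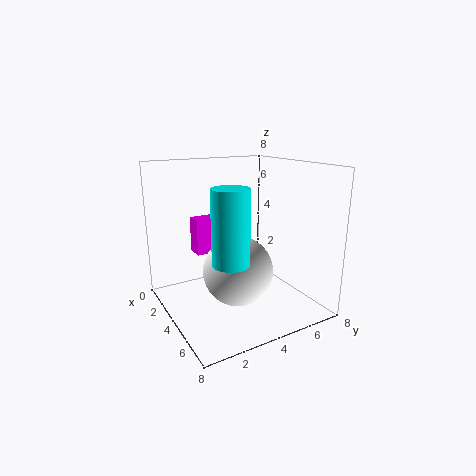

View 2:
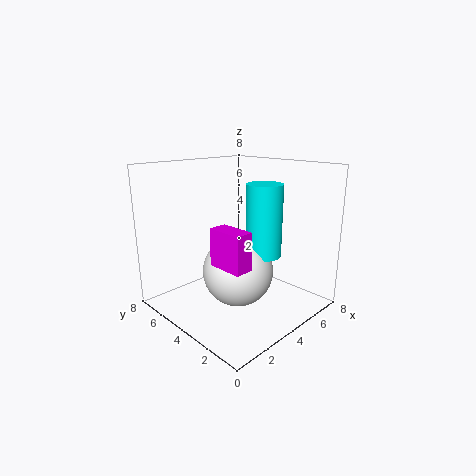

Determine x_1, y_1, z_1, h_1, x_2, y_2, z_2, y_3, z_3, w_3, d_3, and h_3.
x_1 = 5; y_1 = 3; z_1 = 3; h_1 = 4; x_2 = 4; y_2 = 4; z_2 = 2; y_3 = 2; z_3 = 3; w_3 = 1; d_3 = 2; h_3 = 2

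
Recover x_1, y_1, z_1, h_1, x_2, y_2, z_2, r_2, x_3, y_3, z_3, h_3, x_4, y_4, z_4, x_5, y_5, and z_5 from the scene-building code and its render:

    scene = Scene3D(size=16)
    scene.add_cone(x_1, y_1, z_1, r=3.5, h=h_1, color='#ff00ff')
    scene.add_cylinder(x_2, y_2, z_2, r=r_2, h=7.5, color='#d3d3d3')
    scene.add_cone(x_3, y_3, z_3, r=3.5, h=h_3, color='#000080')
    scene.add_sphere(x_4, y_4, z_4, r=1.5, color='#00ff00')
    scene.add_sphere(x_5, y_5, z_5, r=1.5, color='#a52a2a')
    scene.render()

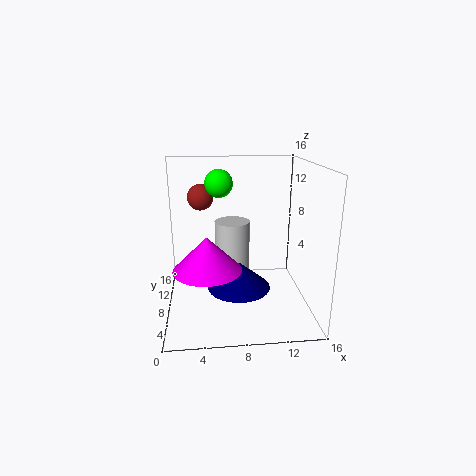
x_1 = 4.5, y_1 = 4.5, z_1 = 6, h_1 = 3.5, x_2 = 7.5, y_2 = 9.5, z_2 = 2, r_2 = 2, x_3 = 8, y_3 = 7, z_3 = 2.5, h_3 = 3, x_4 = 6, y_4 = 8.5, z_4 = 14, x_5 = 4, y_5 = 11, z_5 = 12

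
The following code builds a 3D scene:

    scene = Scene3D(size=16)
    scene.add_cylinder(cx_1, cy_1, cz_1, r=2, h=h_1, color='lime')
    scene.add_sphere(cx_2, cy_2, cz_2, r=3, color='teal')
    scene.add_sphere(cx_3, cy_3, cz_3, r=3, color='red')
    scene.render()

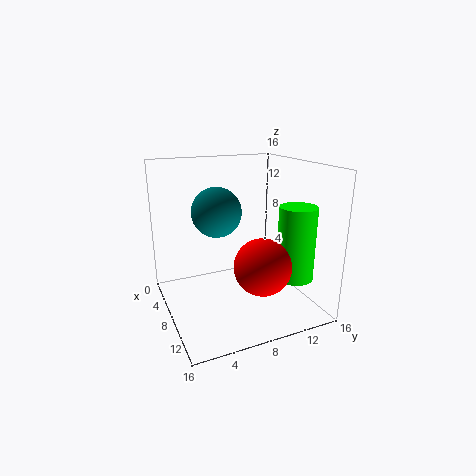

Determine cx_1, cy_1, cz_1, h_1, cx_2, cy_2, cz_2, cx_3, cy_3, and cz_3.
cx_1 = 12; cy_1 = 13; cz_1 = 4; h_1 = 8; cx_2 = 4; cy_2 = 7; cz_2 = 10; cx_3 = 12; cy_3 = 9; cz_3 = 6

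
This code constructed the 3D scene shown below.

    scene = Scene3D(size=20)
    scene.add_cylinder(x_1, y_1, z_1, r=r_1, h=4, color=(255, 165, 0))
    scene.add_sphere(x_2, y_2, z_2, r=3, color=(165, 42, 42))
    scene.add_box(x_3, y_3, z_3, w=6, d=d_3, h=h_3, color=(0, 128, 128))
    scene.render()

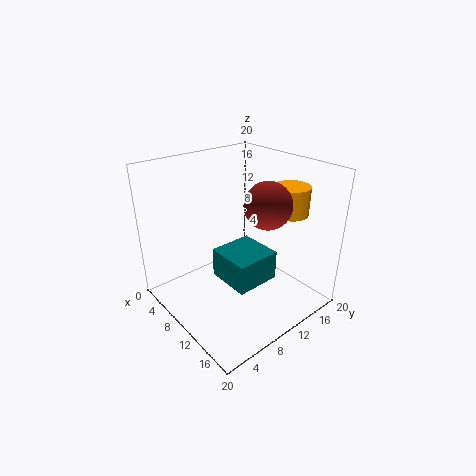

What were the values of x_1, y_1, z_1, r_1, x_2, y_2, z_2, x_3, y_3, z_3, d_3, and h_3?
x_1 = 13.5; y_1 = 16.5; z_1 = 13; r_1 = 2.5; x_2 = 14.5; y_2 = 11; z_2 = 16; x_3 = 9.5; y_3 = 6; z_3 = 5.5; d_3 = 6; h_3 = 4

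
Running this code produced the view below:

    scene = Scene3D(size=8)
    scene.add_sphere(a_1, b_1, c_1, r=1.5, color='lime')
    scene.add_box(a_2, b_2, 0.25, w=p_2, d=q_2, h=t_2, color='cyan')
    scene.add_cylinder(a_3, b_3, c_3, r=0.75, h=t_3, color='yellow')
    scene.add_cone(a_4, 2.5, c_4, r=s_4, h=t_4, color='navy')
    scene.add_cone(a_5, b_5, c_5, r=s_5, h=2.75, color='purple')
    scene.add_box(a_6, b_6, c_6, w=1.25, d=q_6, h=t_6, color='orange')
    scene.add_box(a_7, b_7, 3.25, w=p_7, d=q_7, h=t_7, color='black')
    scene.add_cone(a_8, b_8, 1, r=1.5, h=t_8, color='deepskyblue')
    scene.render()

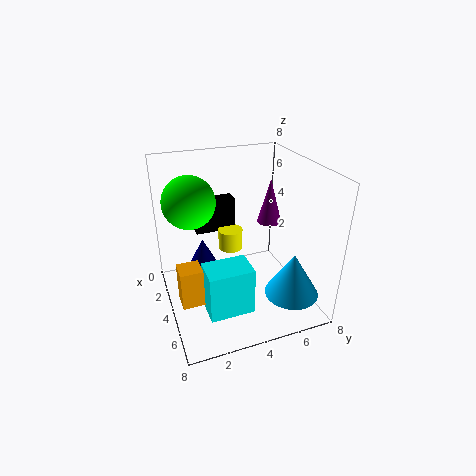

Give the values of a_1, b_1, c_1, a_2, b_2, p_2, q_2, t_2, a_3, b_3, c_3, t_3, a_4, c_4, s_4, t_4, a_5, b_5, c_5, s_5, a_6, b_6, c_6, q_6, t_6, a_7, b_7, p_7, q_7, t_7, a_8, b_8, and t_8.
a_1 = 2.25; b_1 = 1.75; c_1 = 5.75; a_2 = 4.25; b_2 = 1.75; p_2 = 1.75; q_2 = 2.5; t_2 = 2.75; a_3 = 2; b_3 = 4.25; c_3 = 2.25; t_3 = 1.25; a_4 = 1.75; c_4 = 1; s_4 = 1; t_4 = 2; a_5 = 2.25; b_5 = 6.75; c_5 = 3.75; s_5 = 0.75; a_6 = 3.5; b_6 = 0.5; c_6 = 0.5; q_6 = 1.25; t_6 = 2.25; a_7 = 0.5; b_7 = 2.25; p_7 = 1; q_7 = 2.5; t_7 = 2; a_8 = 6; b_8 = 6.5; t_8 = 2.5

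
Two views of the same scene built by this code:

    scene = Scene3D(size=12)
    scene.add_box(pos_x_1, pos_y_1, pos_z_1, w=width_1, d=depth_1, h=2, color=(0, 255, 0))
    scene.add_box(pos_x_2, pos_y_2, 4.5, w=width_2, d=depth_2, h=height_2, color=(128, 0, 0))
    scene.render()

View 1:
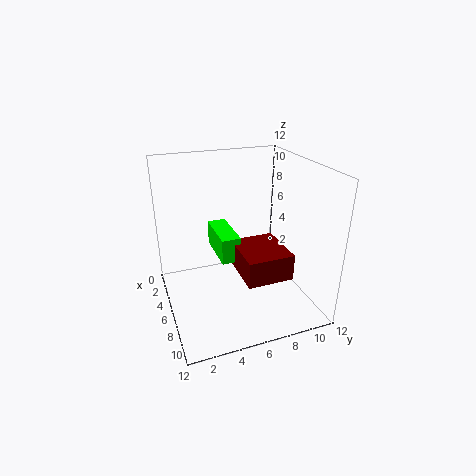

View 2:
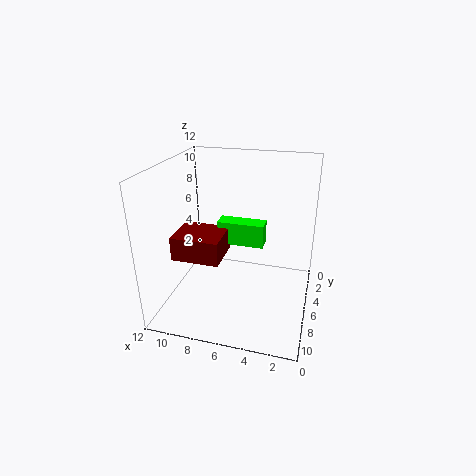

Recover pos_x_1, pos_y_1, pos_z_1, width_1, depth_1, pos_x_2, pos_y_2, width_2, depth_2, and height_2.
pos_x_1 = 4; pos_y_1 = 4; pos_z_1 = 5; width_1 = 4; depth_1 = 1.5; pos_x_2 = 7; pos_y_2 = 5; width_2 = 4; depth_2 = 3.5; height_2 = 2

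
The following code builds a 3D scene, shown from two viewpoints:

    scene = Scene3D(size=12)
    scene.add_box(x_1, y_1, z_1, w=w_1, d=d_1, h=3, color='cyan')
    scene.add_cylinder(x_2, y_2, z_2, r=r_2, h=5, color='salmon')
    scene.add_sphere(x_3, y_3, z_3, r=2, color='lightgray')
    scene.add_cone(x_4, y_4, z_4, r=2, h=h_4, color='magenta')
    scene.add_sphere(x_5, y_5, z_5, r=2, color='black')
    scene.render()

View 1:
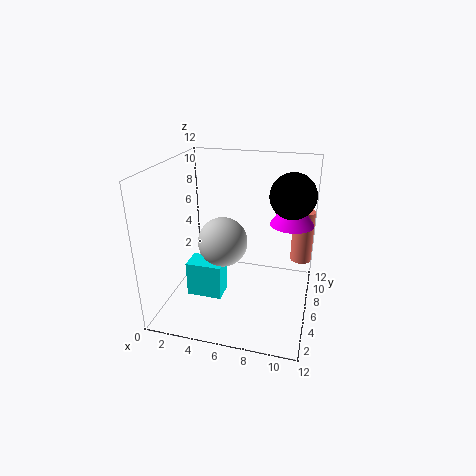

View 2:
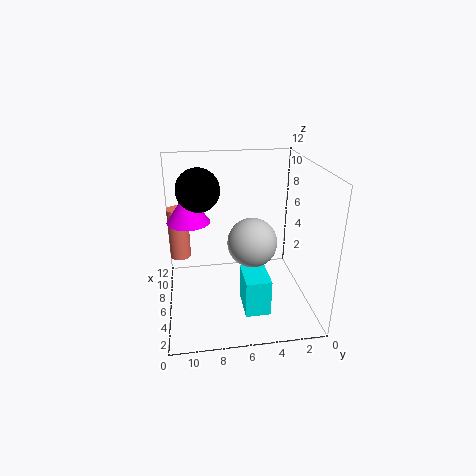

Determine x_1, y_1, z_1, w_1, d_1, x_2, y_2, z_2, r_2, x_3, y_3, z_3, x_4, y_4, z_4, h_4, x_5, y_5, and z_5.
x_1 = 2, y_1 = 4, z_1 = 1, w_1 = 3, d_1 = 2, x_2 = 11, y_2 = 11, z_2 = 2, r_2 = 1, x_3 = 5, y_3 = 5, z_3 = 6, x_4 = 10, y_4 = 10, z_4 = 6, h_4 = 3, x_5 = 10, y_5 = 9, z_5 = 9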